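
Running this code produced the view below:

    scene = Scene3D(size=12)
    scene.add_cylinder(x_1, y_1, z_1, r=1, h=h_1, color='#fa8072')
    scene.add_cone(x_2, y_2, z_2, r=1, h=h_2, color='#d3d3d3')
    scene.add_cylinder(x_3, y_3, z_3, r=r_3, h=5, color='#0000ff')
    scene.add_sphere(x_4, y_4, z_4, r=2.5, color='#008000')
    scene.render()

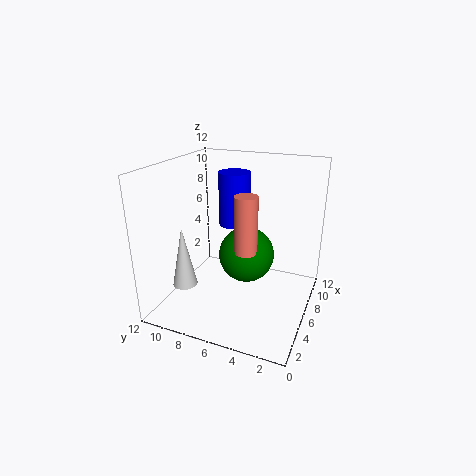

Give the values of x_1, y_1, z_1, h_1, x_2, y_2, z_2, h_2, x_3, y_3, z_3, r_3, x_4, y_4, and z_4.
x_1 = 6.5, y_1 = 5.5, z_1 = 4.5, h_1 = 5, x_2 = 3, y_2 = 9.5, z_2 = 2.5, h_2 = 5, x_3 = 10, y_3 = 8, z_3 = 5.5, r_3 = 1.5, x_4 = 8, y_4 = 6, z_4 = 3.5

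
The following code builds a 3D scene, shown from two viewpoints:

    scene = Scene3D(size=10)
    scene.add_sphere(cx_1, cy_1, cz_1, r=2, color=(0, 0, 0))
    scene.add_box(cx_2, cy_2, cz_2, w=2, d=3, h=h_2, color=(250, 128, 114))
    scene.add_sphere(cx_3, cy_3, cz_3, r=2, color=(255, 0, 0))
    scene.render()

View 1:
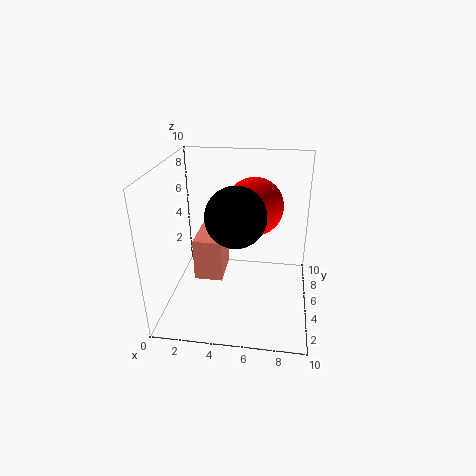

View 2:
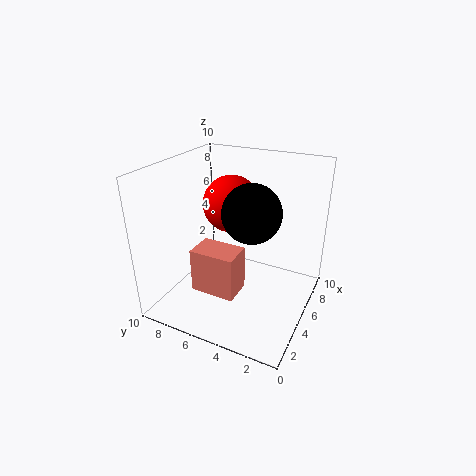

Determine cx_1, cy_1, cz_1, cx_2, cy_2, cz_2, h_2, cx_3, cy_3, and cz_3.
cx_1 = 5
cy_1 = 4
cz_1 = 7
cx_2 = 2
cy_2 = 4
cz_2 = 2
h_2 = 3
cx_3 = 6
cy_3 = 6
cz_3 = 7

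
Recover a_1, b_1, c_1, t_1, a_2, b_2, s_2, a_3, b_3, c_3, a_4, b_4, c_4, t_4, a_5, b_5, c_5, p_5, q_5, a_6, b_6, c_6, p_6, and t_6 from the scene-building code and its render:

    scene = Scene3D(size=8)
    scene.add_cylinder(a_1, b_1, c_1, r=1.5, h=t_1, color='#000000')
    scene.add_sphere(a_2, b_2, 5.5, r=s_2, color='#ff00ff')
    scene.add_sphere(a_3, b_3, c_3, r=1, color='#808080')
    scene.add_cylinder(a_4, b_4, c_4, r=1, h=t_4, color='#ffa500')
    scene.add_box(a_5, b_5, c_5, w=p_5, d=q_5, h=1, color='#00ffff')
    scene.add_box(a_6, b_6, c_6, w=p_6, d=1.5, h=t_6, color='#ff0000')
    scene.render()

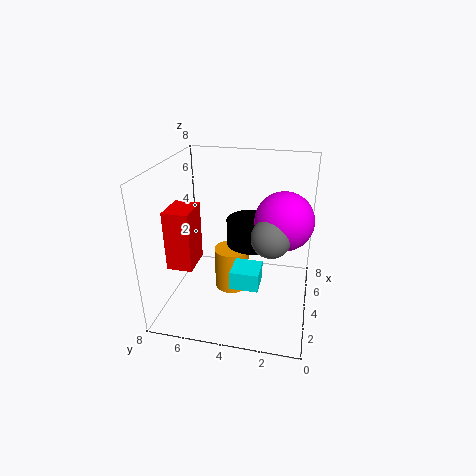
a_1 = 5.5; b_1 = 3.5; c_1 = 3; t_1 = 1.5; a_2 = 3.5; b_2 = 1.5; s_2 = 1.5; a_3 = 2.5; b_3 = 2; c_3 = 5; a_4 = 4.5; b_4 = 4.5; c_4 = 0.5; t_4 = 2.5; a_5 = 2; b_5 = 2.5; c_5 = 2; p_5 = 1.5; q_5 = 1.5; a_6 = 3; b_6 = 6.5; c_6 = 2; p_6 = 2; t_6 = 3.5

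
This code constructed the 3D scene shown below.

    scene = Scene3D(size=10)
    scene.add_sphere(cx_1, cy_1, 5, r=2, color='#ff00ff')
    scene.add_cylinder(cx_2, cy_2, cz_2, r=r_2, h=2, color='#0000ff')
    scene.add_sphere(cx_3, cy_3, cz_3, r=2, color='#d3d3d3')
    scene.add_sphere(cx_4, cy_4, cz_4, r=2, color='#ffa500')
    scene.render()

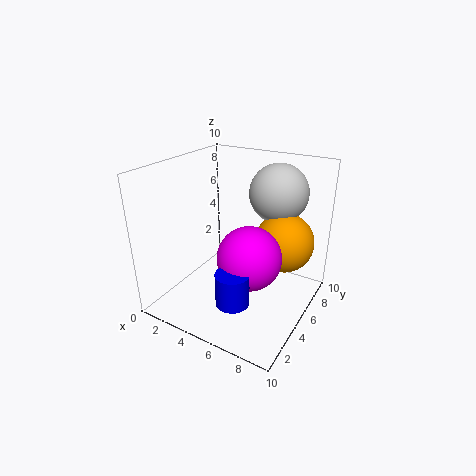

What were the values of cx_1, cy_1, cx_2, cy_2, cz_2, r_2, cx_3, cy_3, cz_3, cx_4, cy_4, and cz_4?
cx_1 = 7, cy_1 = 3, cx_2 = 7, cy_2 = 1, cz_2 = 3, r_2 = 1, cx_3 = 7, cy_3 = 7, cz_3 = 8, cx_4 = 8, cy_4 = 6, cz_4 = 5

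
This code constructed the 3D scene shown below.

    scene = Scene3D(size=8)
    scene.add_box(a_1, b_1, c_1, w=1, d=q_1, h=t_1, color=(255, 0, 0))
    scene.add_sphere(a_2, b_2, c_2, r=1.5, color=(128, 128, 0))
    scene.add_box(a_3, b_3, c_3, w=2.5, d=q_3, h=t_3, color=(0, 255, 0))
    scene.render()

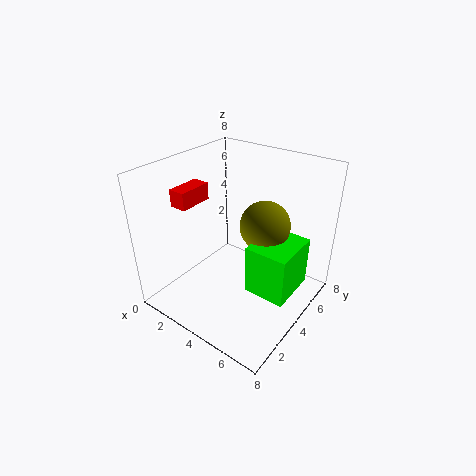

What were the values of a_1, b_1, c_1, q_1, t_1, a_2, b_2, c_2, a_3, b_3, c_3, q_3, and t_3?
a_1 = 0.5; b_1 = 2.5; c_1 = 5.5; q_1 = 2; t_1 = 1; a_2 = 4.5; b_2 = 6; c_2 = 4; a_3 = 4.5; b_3 = 4; c_3 = 0.5; q_3 = 3; t_3 = 3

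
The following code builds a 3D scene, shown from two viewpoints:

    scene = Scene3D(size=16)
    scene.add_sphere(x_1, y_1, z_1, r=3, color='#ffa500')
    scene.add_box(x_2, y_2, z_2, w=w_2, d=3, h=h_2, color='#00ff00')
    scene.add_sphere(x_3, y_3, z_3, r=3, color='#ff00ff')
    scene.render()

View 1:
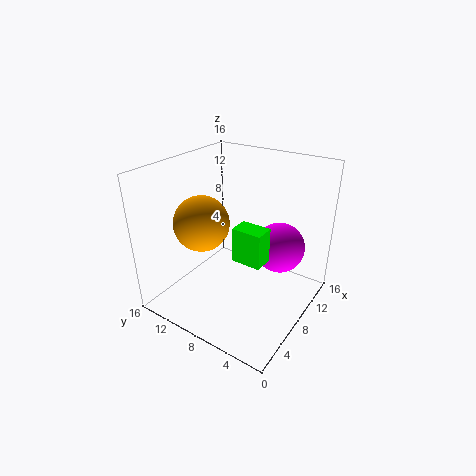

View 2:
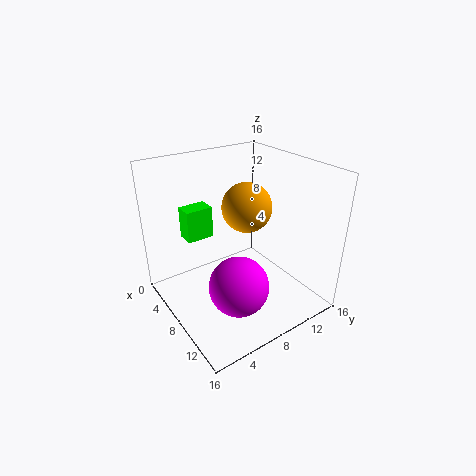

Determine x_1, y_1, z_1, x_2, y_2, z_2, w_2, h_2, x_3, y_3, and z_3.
x_1 = 5.5; y_1 = 11; z_1 = 10; x_2 = 4; y_2 = 3; z_2 = 8; w_2 = 2; h_2 = 3.5; x_3 = 12.5; y_3 = 5; z_3 = 5.5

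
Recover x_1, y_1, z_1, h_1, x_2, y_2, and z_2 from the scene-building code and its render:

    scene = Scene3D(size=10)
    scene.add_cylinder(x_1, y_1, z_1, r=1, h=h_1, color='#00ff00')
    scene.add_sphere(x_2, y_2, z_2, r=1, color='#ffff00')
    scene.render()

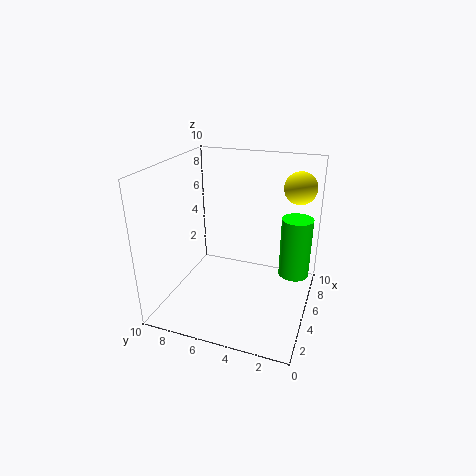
x_1 = 5, y_1 = 1, z_1 = 3, h_1 = 4, x_2 = 5, y_2 = 1, z_2 = 9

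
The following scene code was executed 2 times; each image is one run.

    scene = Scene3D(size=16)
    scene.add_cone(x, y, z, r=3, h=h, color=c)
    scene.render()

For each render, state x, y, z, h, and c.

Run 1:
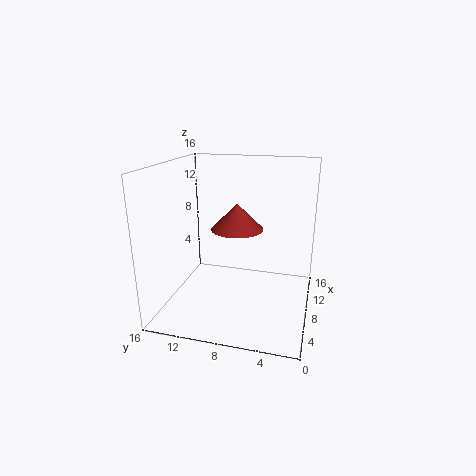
x = 9.5
y = 8.5
z = 8.5
h = 3
c = 'brown'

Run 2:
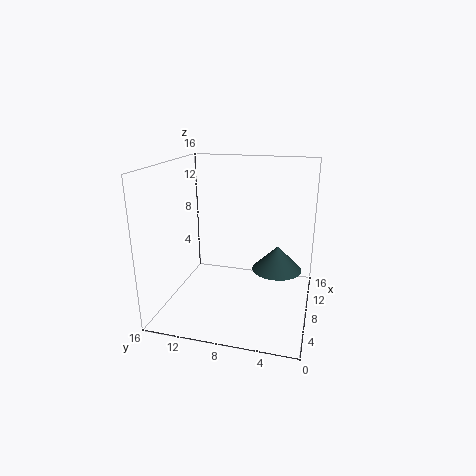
x = 11.5
y = 4
z = 3
h = 3
c = 'darkslategray'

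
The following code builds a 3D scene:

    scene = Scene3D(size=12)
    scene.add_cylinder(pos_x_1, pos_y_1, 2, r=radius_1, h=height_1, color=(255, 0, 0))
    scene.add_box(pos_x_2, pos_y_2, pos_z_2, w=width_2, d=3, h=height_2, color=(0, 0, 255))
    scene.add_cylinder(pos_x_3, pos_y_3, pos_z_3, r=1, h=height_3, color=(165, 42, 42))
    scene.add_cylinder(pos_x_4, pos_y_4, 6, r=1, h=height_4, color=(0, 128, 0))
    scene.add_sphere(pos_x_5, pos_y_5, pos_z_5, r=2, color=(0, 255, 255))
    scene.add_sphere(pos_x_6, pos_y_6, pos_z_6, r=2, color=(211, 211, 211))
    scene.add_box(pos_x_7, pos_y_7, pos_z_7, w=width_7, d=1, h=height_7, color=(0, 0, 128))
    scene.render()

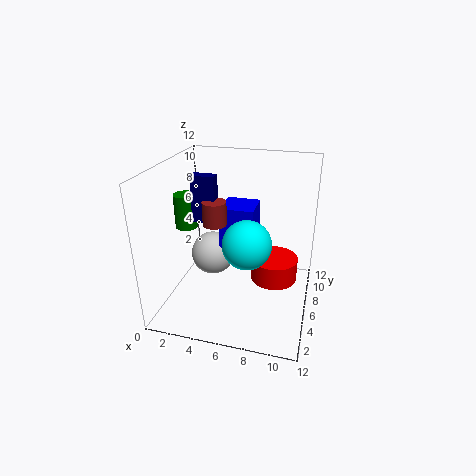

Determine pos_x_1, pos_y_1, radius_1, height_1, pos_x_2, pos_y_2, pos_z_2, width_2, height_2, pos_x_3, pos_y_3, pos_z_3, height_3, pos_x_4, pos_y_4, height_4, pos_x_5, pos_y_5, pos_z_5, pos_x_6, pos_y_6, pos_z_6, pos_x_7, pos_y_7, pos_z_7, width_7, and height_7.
pos_x_1 = 9
pos_y_1 = 7
radius_1 = 2
height_1 = 2
pos_x_2 = 4
pos_y_2 = 7
pos_z_2 = 4
width_2 = 3
height_2 = 4
pos_x_3 = 4
pos_y_3 = 6
pos_z_3 = 7
height_3 = 2
pos_x_4 = 1
pos_y_4 = 7
height_4 = 3
pos_x_5 = 7
pos_y_5 = 5
pos_z_5 = 6
pos_x_6 = 3
pos_y_6 = 8
pos_z_6 = 3
pos_x_7 = 2
pos_y_7 = 6
pos_z_7 = 7
width_7 = 2
height_7 = 4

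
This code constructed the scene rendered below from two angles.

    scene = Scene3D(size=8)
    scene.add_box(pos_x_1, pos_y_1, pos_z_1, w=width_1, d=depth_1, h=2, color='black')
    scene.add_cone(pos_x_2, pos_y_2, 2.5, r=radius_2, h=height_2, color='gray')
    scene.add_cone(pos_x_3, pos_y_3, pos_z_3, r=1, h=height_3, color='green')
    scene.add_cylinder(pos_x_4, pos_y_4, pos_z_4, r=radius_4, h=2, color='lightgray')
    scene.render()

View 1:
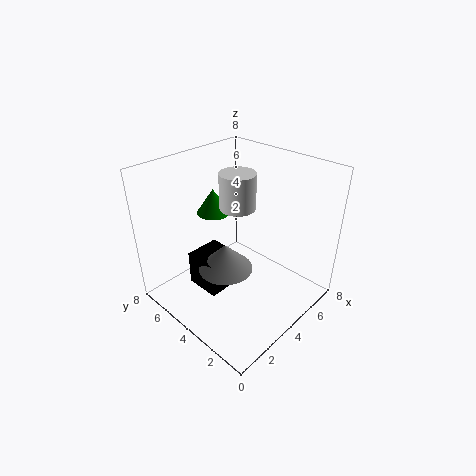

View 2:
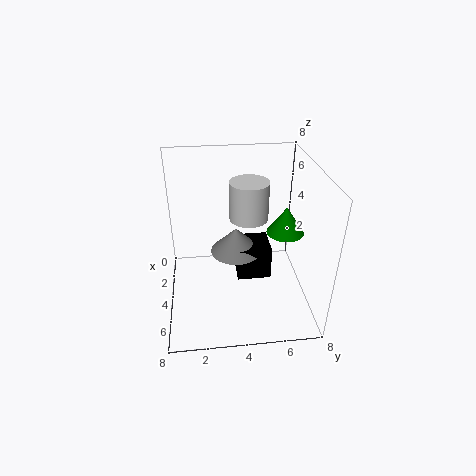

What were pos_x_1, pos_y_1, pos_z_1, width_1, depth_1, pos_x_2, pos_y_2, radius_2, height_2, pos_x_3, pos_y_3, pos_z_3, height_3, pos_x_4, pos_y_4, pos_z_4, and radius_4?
pos_x_1 = 2, pos_y_1 = 4, pos_z_1 = 1, width_1 = 2, depth_1 = 2, pos_x_2 = 3, pos_y_2 = 4, radius_2 = 1.5, height_2 = 1.5, pos_x_3 = 4.5, pos_y_3 = 6.5, pos_z_3 = 4.5, height_3 = 1.5, pos_x_4 = 4.5, pos_y_4 = 4.5, pos_z_4 = 5.5, radius_4 = 1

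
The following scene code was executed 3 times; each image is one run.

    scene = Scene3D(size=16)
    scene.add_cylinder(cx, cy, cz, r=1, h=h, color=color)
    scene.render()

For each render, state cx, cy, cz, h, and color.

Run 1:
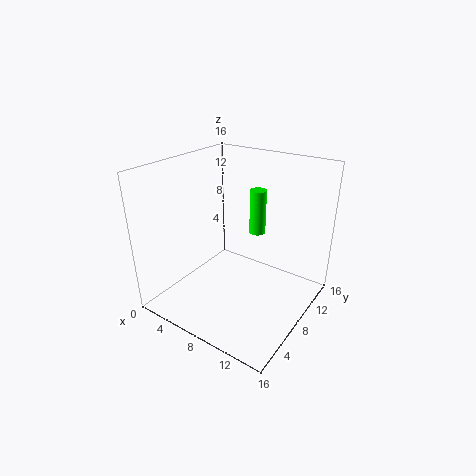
cx = 7.5, cy = 13, cz = 6.5, h = 5.5, color = 'lime'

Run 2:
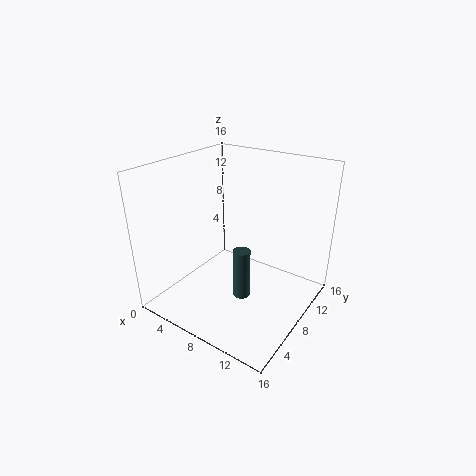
cx = 8.5, cy = 8, cz = 0.5, h = 6, color = 'darkslategray'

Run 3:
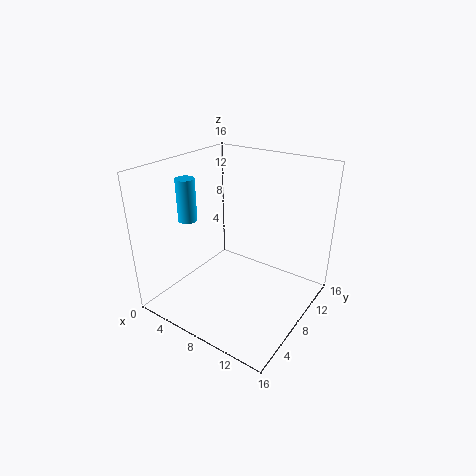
cx = 4, cy = 4.5, cz = 10.5, h = 4.5, color = 'deepskyblue'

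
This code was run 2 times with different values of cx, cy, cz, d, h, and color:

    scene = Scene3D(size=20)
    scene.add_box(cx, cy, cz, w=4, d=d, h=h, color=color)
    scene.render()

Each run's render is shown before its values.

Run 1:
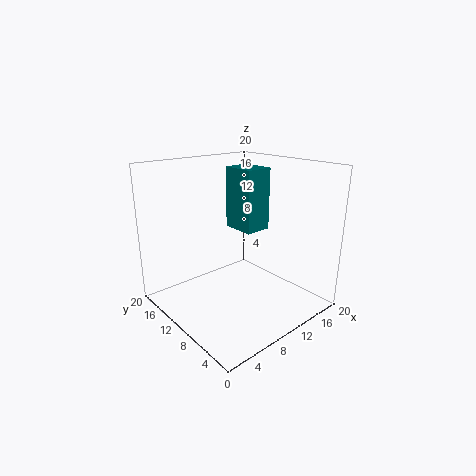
cx = 12; cy = 10; cz = 10; d = 5; h = 9; color = 'teal'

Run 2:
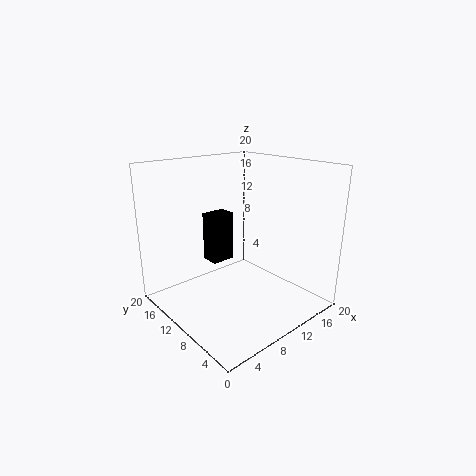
cx = 11; cy = 17; cz = 3; d = 3; h = 8; color = 'black'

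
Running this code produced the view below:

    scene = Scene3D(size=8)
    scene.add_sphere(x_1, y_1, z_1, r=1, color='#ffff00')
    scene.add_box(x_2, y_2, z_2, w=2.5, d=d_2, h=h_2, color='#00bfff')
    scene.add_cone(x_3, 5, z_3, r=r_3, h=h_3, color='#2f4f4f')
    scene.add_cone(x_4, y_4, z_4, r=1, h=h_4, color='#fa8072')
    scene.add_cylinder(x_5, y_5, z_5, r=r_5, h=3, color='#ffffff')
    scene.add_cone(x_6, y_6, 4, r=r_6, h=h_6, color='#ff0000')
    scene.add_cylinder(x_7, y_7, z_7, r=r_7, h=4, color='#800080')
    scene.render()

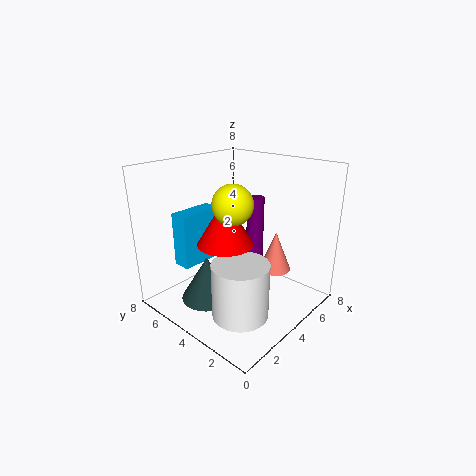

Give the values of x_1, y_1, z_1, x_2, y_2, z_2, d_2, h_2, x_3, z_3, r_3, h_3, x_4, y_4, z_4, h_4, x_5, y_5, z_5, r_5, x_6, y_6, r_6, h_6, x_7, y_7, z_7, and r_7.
x_1 = 2.5
y_1 = 3
z_1 = 6.5
x_2 = 1.5
y_2 = 5.5
z_2 = 2.5
d_2 = 1
h_2 = 3
x_3 = 2.5
z_3 = 0.5
r_3 = 1.5
h_3 = 2.5
x_4 = 7
y_4 = 3.5
z_4 = 1
h_4 = 2.5
x_5 = 2.5
y_5 = 2.5
z_5 = 0.5
r_5 = 1.5
x_6 = 3
y_6 = 4
r_6 = 1.5
h_6 = 2.5
x_7 = 5.5
y_7 = 4
z_7 = 2
r_7 = 0.5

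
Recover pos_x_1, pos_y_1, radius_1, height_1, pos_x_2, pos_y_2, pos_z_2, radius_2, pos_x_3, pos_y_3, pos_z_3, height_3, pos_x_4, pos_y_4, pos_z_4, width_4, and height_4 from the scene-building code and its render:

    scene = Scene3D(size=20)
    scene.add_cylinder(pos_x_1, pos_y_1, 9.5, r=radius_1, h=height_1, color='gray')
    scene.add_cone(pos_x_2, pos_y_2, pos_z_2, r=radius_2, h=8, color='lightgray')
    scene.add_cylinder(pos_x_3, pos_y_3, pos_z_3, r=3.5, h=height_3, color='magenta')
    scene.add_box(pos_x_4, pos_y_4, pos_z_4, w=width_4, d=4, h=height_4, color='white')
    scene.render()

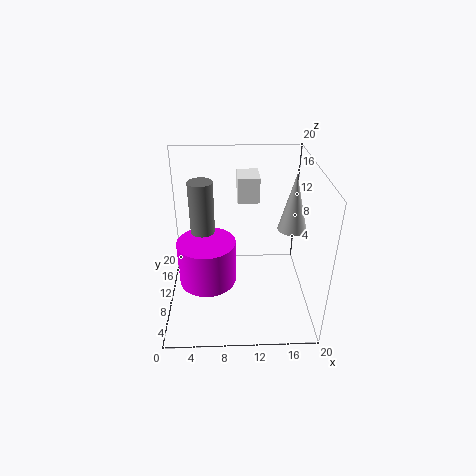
pos_x_1 = 5.5, pos_y_1 = 7, radius_1 = 1.5, height_1 = 10, pos_x_2 = 17.5, pos_y_2 = 10.5, pos_z_2 = 11, radius_2 = 2, pos_x_3 = 6, pos_y_3 = 4.5, pos_z_3 = 7.5, height_3 = 5.5, pos_x_4 = 10, pos_y_4 = 11.5, pos_z_4 = 14.5, width_4 = 3, height_4 = 3.5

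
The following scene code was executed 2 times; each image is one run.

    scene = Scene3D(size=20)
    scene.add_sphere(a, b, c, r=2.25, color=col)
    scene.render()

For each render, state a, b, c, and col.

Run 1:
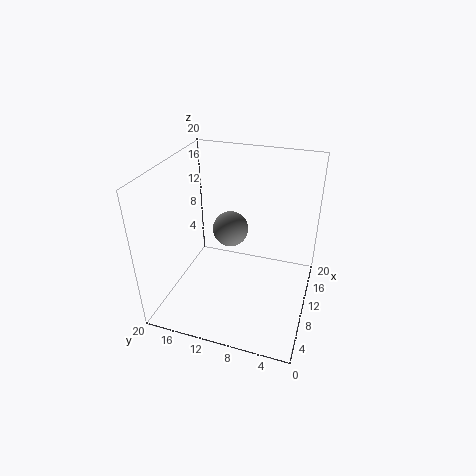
a = 7.75
b = 10.25
c = 12.75
col = 'gray'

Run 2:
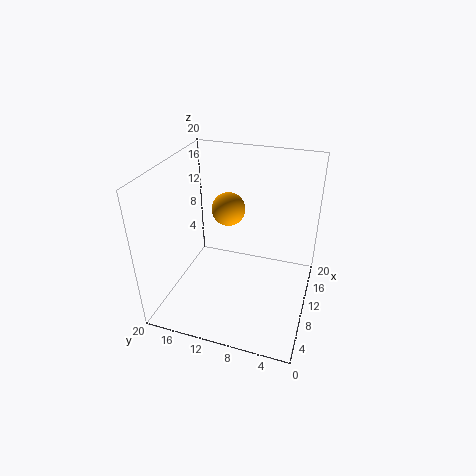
a = 10.5
b = 11.5
c = 14
col = 'orange'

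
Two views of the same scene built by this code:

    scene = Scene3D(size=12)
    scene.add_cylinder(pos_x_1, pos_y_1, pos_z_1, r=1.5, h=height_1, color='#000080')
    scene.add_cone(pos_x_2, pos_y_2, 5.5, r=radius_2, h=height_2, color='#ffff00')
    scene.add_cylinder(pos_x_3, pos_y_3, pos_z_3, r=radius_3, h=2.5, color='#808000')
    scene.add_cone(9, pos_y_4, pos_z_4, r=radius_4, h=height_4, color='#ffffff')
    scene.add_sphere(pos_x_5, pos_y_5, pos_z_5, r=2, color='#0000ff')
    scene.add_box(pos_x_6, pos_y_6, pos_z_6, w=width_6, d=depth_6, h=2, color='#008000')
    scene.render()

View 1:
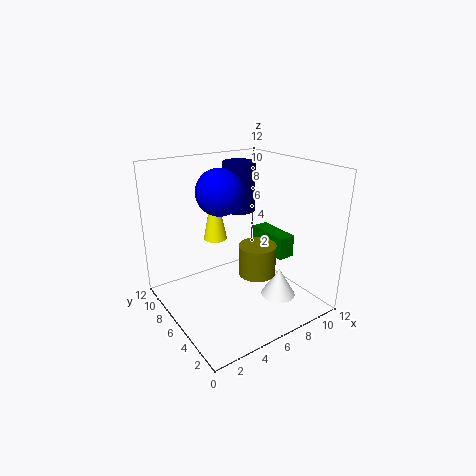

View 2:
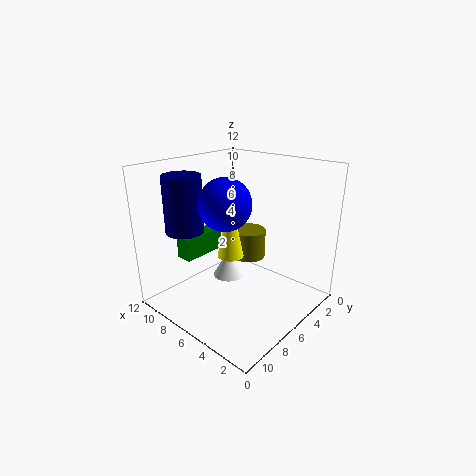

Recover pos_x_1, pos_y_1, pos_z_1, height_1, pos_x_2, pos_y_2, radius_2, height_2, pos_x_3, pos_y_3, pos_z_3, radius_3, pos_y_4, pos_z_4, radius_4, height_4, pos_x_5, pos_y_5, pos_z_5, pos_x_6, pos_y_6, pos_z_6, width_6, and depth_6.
pos_x_1 = 8.5
pos_y_1 = 9.5
pos_z_1 = 7
height_1 = 4.5
pos_x_2 = 5
pos_y_2 = 8
radius_2 = 1
height_2 = 5
pos_x_3 = 6.5
pos_y_3 = 4
pos_z_3 = 3.5
radius_3 = 1.5
pos_y_4 = 4
pos_z_4 = 0.5
radius_4 = 1.5
height_4 = 2.5
pos_x_5 = 5.5
pos_y_5 = 8
pos_z_5 = 9.5
pos_x_6 = 9.5
pos_y_6 = 4.5
pos_z_6 = 3.5
width_6 = 1.5
depth_6 = 4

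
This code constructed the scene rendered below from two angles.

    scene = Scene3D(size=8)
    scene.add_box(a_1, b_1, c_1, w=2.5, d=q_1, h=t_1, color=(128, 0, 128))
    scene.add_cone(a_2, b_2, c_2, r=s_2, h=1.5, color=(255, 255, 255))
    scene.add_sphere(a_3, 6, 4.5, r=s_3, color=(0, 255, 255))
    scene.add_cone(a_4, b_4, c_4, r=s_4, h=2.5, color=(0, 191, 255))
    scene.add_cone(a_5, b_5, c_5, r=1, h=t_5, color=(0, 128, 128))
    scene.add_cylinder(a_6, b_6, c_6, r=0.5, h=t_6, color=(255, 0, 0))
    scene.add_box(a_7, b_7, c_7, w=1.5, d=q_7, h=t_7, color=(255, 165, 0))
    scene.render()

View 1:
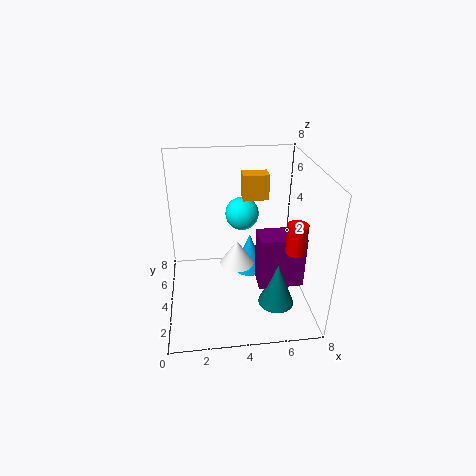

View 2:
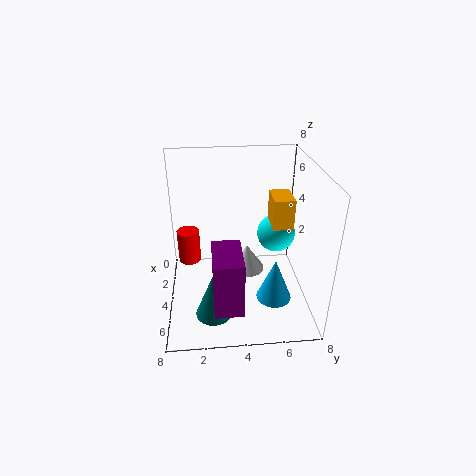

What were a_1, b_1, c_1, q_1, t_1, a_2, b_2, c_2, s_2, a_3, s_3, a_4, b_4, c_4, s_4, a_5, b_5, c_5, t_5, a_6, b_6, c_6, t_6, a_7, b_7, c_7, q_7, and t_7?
a_1 = 5
b_1 = 2.5
c_1 = 1.5
q_1 = 1.5
t_1 = 3
a_2 = 4
b_2 = 4.5
c_2 = 2
s_2 = 1
a_3 = 4.5
s_3 = 1
a_4 = 5
b_4 = 6
c_4 = 0.5
s_4 = 1
a_5 = 6
b_5 = 2.5
c_5 = 0.5
t_5 = 2.5
a_6 = 6.5
b_6 = 1.5
c_6 = 4.5
t_6 = 1.5
a_7 = 4.5
b_7 = 5.5
c_7 = 5.5
q_7 = 1
t_7 = 1.5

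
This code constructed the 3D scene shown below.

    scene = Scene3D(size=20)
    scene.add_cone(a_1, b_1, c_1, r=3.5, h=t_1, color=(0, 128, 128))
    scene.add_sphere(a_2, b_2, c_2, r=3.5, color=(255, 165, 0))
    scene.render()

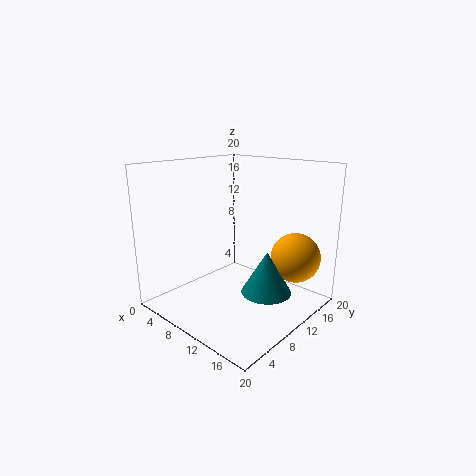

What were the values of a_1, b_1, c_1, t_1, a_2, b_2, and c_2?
a_1 = 14; b_1 = 11.5; c_1 = 2.5; t_1 = 6; a_2 = 16; b_2 = 15.5; c_2 = 7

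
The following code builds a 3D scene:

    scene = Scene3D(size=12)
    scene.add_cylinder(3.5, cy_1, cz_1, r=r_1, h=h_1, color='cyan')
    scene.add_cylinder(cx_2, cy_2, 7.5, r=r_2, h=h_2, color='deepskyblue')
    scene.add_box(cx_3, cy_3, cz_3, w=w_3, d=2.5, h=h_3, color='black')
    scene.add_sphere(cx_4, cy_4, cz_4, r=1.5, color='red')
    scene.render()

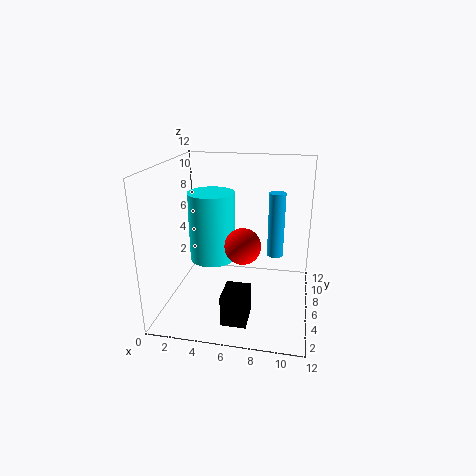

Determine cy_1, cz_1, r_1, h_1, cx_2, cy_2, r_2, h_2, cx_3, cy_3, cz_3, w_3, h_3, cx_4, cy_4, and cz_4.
cy_1 = 7, cz_1 = 3.5, r_1 = 2, h_1 = 6, cx_2 = 9.5, cy_2 = 0.5, r_2 = 0.5, h_2 = 4, cx_3 = 5.5, cy_3 = 1.5, cz_3 = 0.5, w_3 = 2, h_3 = 2.5, cx_4 = 6.5, cy_4 = 5.5, cz_4 = 5.5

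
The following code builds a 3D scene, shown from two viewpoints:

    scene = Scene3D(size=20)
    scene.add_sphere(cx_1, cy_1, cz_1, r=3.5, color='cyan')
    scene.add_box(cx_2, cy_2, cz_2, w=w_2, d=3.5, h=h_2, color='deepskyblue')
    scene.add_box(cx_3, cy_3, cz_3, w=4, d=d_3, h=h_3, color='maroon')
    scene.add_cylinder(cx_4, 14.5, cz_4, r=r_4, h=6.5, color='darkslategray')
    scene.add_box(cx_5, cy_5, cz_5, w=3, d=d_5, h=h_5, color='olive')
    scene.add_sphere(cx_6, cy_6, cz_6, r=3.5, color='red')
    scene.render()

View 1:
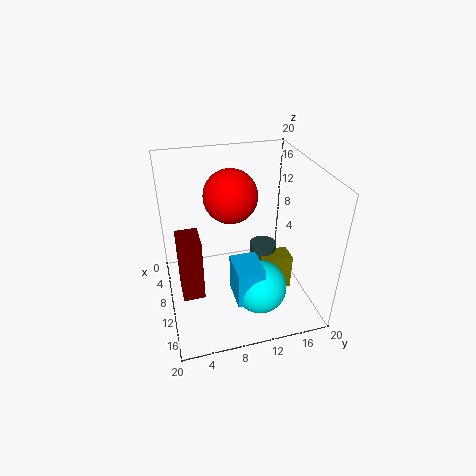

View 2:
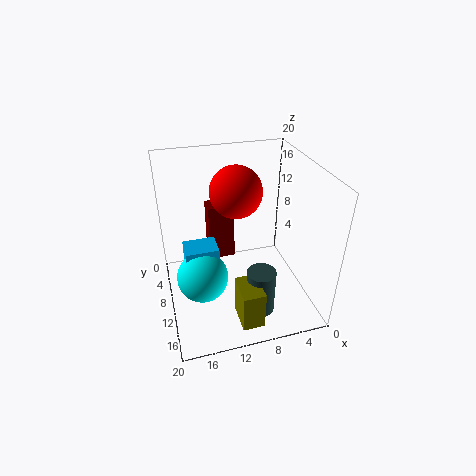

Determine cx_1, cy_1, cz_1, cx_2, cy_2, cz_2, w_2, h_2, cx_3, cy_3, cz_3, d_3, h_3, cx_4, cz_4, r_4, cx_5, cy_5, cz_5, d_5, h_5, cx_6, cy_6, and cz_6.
cx_1 = 15.5
cy_1 = 11.5
cz_1 = 5.5
cx_2 = 13
cy_2 = 8
cz_2 = 4.5
w_2 = 4.5
h_2 = 5
cx_3 = 9
cy_3 = 1.5
cz_3 = 3
d_3 = 3
h_3 = 9
cx_4 = 8
cz_4 = 0.5
r_4 = 2
cx_5 = 8.5
cy_5 = 13.5
cz_5 = 0.5
d_5 = 4.5
h_5 = 5.5
cx_6 = 10
cy_6 = 9
cz_6 = 16.5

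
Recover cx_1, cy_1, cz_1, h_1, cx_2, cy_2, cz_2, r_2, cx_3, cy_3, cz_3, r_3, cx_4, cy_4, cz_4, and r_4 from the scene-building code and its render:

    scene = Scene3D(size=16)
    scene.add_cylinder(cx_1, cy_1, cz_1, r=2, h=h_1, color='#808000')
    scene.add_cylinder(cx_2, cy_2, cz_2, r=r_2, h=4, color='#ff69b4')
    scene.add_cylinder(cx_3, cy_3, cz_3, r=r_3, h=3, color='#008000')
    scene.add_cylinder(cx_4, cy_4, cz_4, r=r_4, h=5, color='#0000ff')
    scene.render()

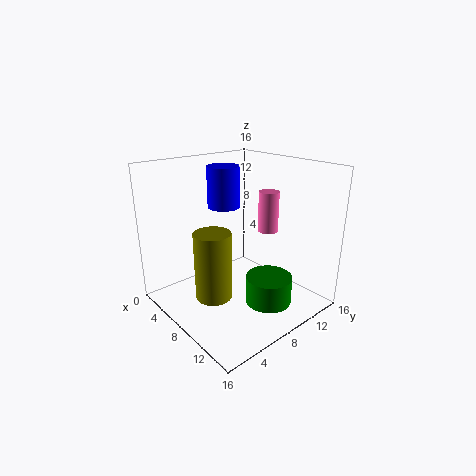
cx_1 = 8; cy_1 = 4.5; cz_1 = 2; h_1 = 7.5; cx_2 = 12; cy_2 = 8.5; cz_2 = 10; r_2 = 1; cx_3 = 12; cy_3 = 9; cz_3 = 1.5; r_3 = 2.5; cx_4 = 3; cy_4 = 10; cz_4 = 10; r_4 = 2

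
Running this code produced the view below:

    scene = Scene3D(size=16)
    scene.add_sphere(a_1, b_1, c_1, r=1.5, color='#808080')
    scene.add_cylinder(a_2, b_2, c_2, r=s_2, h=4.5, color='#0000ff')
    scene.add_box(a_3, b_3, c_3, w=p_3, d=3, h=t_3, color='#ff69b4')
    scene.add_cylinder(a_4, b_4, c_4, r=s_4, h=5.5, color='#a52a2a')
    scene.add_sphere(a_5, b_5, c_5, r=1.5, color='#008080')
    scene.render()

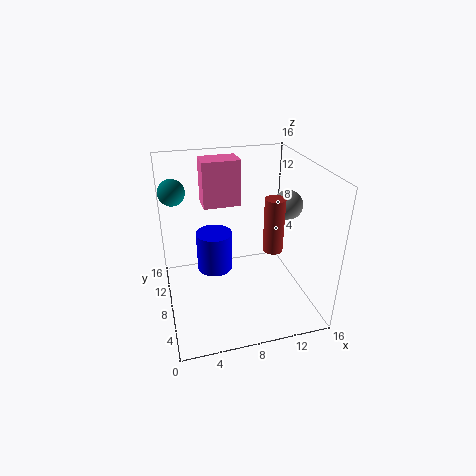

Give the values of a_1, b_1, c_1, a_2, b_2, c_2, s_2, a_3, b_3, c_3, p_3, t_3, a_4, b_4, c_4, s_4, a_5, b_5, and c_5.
a_1 = 12.5
b_1 = 5.5
c_1 = 12.5
a_2 = 5.5
b_2 = 9
c_2 = 4
s_2 = 2
a_3 = 5
b_3 = 12
c_3 = 10
p_3 = 4.5
t_3 = 5.5
a_4 = 10.5
b_4 = 4
c_4 = 8.5
s_4 = 1
a_5 = 1.5
b_5 = 12
c_5 = 12.5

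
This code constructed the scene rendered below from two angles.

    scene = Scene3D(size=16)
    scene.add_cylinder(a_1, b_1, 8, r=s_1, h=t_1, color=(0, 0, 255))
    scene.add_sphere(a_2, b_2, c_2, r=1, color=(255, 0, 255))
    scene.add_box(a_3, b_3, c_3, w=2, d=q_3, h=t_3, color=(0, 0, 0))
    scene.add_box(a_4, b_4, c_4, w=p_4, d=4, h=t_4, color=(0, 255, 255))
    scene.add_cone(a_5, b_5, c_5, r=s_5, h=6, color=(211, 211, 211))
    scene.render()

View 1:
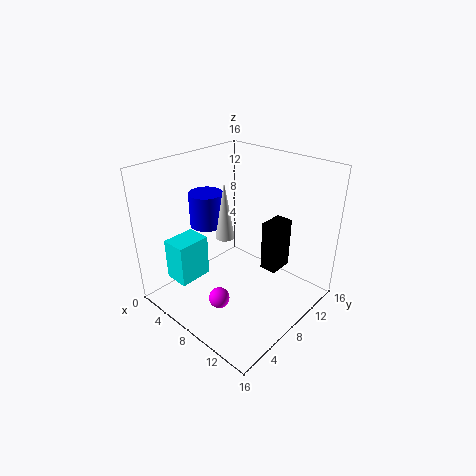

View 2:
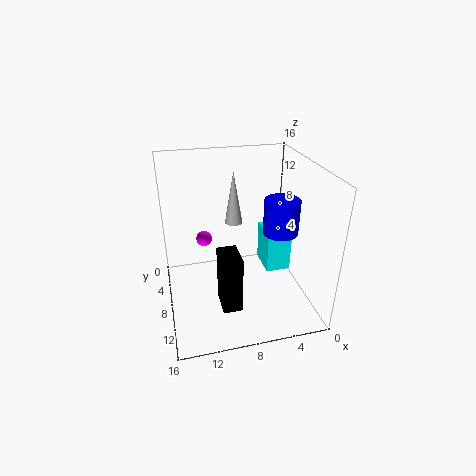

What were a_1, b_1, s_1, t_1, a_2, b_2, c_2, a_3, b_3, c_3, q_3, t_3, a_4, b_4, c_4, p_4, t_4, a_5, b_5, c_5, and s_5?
a_1 = 3; b_1 = 8; s_1 = 2; t_1 = 4; a_2 = 11; b_2 = 2; c_2 = 5; a_3 = 9; b_3 = 11; c_3 = 3; q_3 = 3; t_3 = 6; a_4 = 1; b_4 = 3; c_4 = 2; p_4 = 3; t_4 = 5; a_5 = 8; b_5 = 6; c_5 = 9; s_5 = 1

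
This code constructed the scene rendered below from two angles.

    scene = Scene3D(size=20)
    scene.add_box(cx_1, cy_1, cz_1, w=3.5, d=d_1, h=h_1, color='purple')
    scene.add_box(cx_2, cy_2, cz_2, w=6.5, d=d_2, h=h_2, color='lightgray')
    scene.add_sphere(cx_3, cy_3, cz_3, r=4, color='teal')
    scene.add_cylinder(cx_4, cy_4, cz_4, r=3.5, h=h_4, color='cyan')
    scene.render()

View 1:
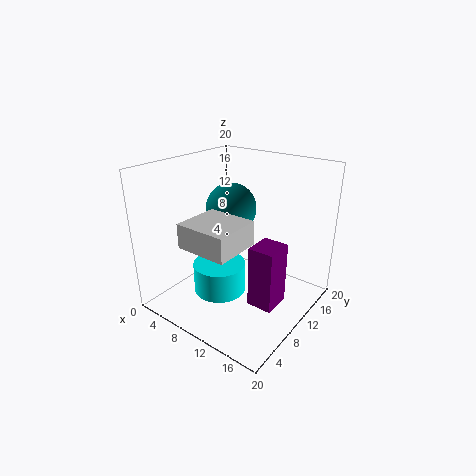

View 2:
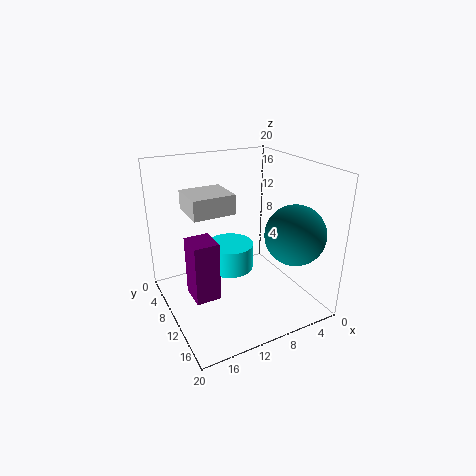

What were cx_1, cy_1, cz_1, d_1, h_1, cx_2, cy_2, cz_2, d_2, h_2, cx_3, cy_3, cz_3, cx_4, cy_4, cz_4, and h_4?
cx_1 = 13.5
cy_1 = 7.5
cz_1 = 2
d_1 = 4
h_1 = 8.5
cx_2 = 8.5
cy_2 = 0.5
cz_2 = 12
d_2 = 6
h_2 = 3
cx_3 = 4.5
cy_3 = 15.5
cz_3 = 11.5
cx_4 = 9.5
cy_4 = 6.5
cz_4 = 3.5
h_4 = 4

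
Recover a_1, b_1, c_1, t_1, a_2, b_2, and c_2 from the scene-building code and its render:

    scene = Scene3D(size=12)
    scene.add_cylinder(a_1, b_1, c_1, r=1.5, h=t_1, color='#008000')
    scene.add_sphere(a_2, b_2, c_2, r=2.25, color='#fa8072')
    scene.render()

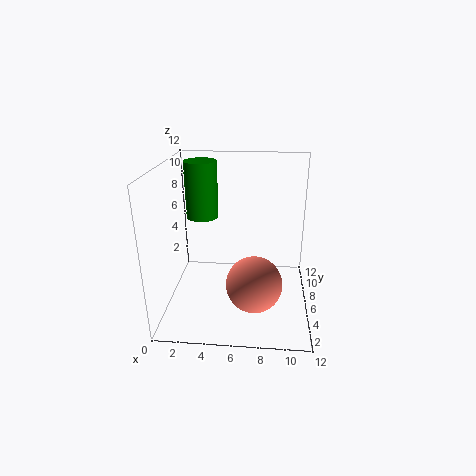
a_1 = 2.25, b_1 = 10, c_1 = 6.25, t_1 = 5.25, a_2 = 7.5, b_2 = 3.75, c_2 = 3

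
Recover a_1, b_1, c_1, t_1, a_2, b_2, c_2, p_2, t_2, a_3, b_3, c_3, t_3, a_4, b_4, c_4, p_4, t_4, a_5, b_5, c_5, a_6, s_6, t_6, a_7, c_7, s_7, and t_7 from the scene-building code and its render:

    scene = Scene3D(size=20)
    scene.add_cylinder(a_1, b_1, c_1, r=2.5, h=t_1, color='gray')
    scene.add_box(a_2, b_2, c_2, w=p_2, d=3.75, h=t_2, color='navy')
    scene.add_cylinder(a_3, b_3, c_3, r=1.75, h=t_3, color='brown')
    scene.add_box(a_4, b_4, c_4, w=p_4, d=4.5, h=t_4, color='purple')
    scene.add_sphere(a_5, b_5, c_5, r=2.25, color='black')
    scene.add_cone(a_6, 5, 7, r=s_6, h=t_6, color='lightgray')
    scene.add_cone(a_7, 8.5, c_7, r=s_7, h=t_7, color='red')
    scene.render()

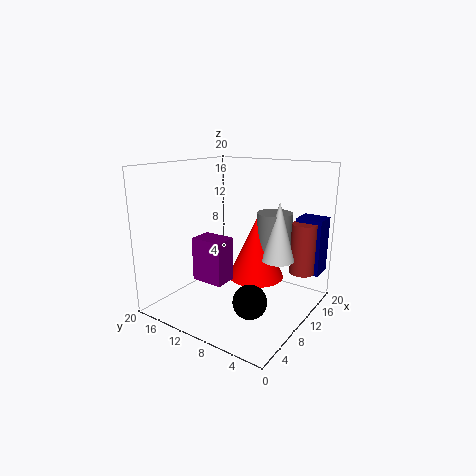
a_1 = 14; b_1 = 6.5; c_1 = 8.25; t_1 = 5; a_2 = 15.5; b_2 = 0.25; c_2 = 4.5; p_2 = 3.5; t_2 = 8; a_3 = 15.25; b_3 = 2.5; c_3 = 4.75; t_3 = 7.25; a_4 = 5.25; b_4 = 9.75; c_4 = 4.5; p_4 = 3.25; t_4 = 6; a_5 = 6.5; b_5 = 5.75; c_5 = 3; a_6 = 12.5; s_6 = 2.25; t_6 = 8.25; a_7 = 12.5; c_7 = 3.75; s_7 = 4; t_7 = 8.75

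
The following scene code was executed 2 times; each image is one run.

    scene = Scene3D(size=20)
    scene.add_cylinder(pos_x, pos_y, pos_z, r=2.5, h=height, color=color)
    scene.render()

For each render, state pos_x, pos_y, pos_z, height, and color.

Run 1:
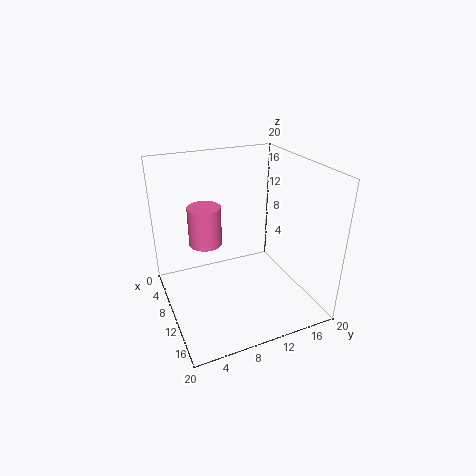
pos_x = 4.5, pos_y = 7, pos_z = 7, height = 6, color = 'hotpink'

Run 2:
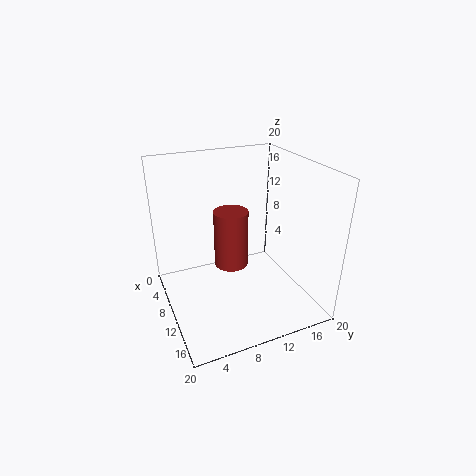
pos_x = 7.5, pos_y = 10, pos_z = 4.5, height = 8.5, color = 'brown'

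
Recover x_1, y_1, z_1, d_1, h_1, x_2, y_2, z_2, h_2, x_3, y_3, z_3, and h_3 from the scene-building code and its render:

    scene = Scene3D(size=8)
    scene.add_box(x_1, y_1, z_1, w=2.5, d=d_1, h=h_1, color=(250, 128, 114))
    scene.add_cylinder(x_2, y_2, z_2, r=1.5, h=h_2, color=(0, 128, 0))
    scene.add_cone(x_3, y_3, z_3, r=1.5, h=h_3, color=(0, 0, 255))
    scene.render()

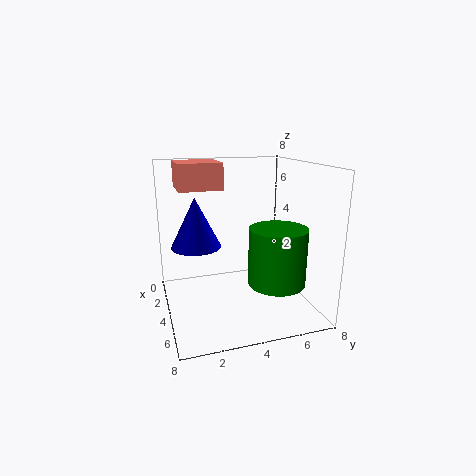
x_1 = 0.5; y_1 = 1; z_1 = 6.5; d_1 = 2.5; h_1 = 1.5; x_2 = 6; y_2 = 5.5; z_2 = 2; h_2 = 3; x_3 = 2; y_3 = 2; z_3 = 3; h_3 = 3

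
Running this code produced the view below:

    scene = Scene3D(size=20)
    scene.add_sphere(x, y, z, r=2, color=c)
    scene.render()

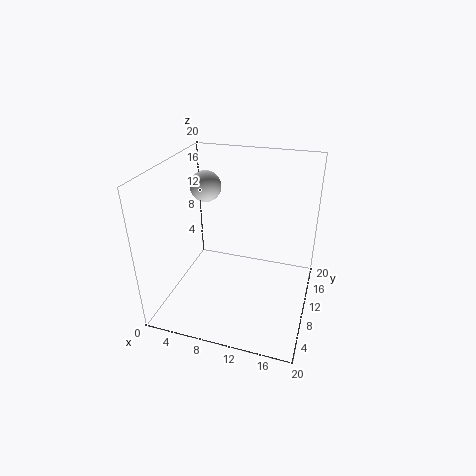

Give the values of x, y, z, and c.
x = 6; y = 9; z = 17.5; c = 'lightgray'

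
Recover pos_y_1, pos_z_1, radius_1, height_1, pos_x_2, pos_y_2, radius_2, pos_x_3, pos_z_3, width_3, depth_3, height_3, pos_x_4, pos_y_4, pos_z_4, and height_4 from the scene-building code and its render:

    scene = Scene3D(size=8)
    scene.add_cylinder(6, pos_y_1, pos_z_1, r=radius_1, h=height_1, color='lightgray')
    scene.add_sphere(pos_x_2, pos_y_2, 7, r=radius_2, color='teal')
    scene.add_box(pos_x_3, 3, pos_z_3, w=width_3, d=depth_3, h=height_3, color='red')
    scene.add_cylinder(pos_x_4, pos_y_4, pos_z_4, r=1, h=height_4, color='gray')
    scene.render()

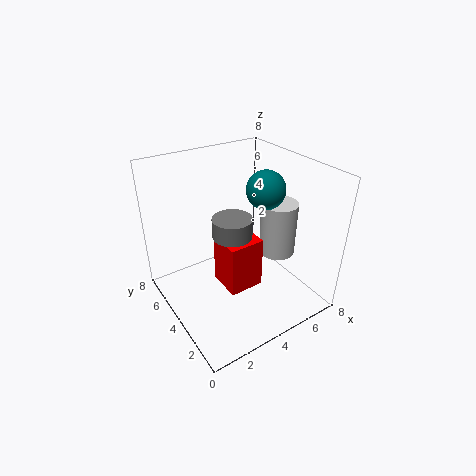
pos_y_1 = 3, pos_z_1 = 3, radius_1 = 1, height_1 = 3, pos_x_2 = 5, pos_y_2 = 3, radius_2 = 1, pos_x_3 = 3, pos_z_3 = 1, width_3 = 2, depth_3 = 2, height_3 = 3, pos_x_4 = 3, pos_y_4 = 3, pos_z_4 = 5, height_4 = 1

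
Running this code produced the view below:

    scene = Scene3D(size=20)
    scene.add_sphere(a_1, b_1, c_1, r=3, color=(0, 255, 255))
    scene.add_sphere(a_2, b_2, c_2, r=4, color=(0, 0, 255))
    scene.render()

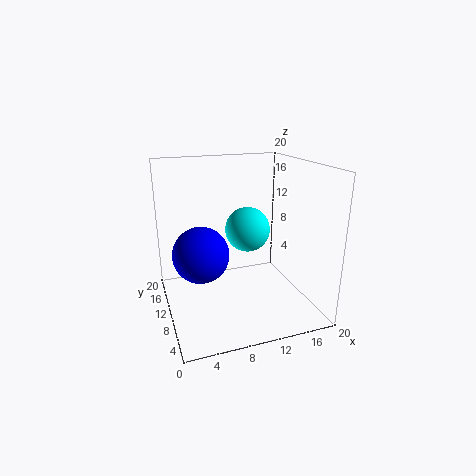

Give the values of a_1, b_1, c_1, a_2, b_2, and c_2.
a_1 = 11
b_1 = 9
c_1 = 11.5
a_2 = 5
b_2 = 11.5
c_2 = 7.5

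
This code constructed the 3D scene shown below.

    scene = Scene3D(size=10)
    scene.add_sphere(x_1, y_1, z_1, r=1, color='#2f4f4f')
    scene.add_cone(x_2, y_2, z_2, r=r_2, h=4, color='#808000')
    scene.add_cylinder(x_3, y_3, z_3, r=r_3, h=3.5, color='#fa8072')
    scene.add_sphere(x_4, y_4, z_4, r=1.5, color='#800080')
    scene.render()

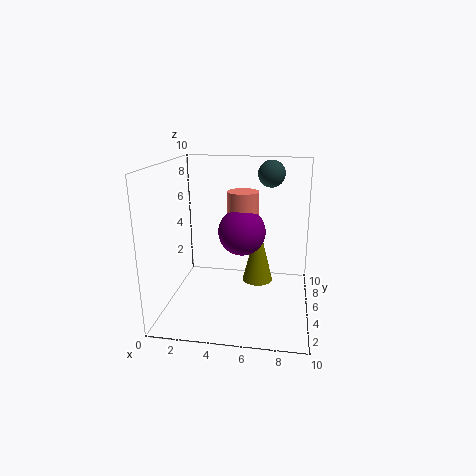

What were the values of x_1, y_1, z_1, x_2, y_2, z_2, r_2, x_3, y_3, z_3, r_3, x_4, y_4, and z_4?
x_1 = 7; y_1 = 8; z_1 = 9; x_2 = 6.5; y_2 = 4; z_2 = 2.5; r_2 = 1; x_3 = 5.5; y_3 = 4; z_3 = 5; r_3 = 1; x_4 = 5.5; y_4 = 3.5; z_4 = 6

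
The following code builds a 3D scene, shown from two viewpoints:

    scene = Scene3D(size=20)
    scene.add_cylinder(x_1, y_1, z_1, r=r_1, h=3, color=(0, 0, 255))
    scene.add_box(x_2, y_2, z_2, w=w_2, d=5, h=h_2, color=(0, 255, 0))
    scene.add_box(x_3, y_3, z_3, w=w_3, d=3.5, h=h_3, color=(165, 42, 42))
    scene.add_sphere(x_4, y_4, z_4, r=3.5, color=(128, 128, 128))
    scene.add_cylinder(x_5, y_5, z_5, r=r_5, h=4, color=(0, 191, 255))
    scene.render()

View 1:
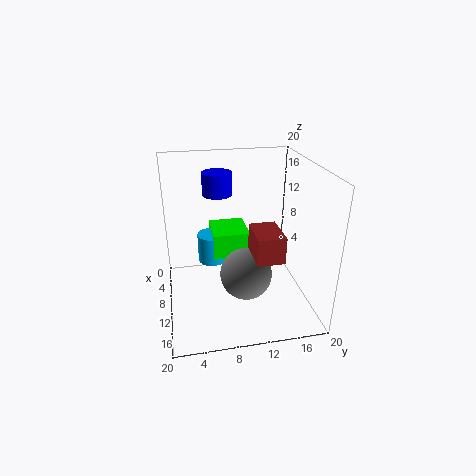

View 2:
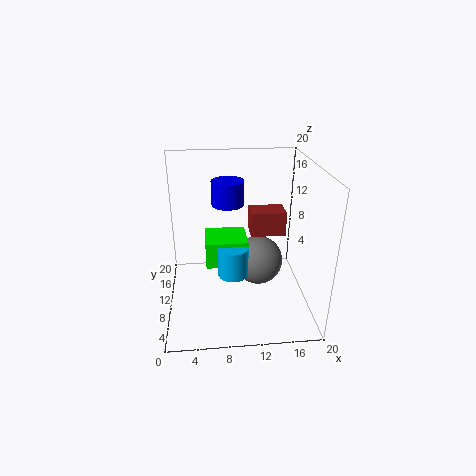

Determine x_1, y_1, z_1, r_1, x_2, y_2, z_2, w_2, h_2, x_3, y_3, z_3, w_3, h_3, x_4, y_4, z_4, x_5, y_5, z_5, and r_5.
x_1 = 8.5; y_1 = 7.5; z_1 = 16; r_1 = 2; x_2 = 5.5; y_2 = 6.5; z_2 = 7.5; w_2 = 5.5; h_2 = 3.5; x_3 = 12; y_3 = 11; z_3 = 9.5; w_3 = 5; h_3 = 3.5; x_4 = 13; y_4 = 10.5; z_4 = 6; x_5 = 9; y_5 = 6.5; z_5 = 6.5; r_5 = 2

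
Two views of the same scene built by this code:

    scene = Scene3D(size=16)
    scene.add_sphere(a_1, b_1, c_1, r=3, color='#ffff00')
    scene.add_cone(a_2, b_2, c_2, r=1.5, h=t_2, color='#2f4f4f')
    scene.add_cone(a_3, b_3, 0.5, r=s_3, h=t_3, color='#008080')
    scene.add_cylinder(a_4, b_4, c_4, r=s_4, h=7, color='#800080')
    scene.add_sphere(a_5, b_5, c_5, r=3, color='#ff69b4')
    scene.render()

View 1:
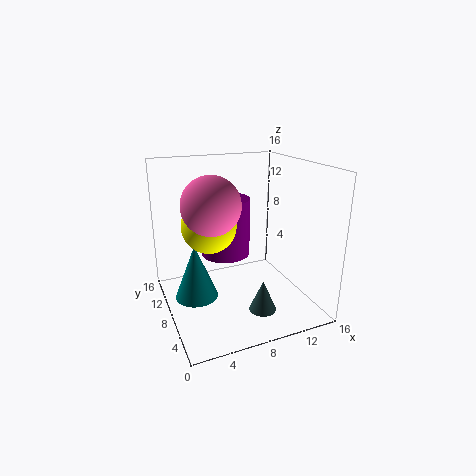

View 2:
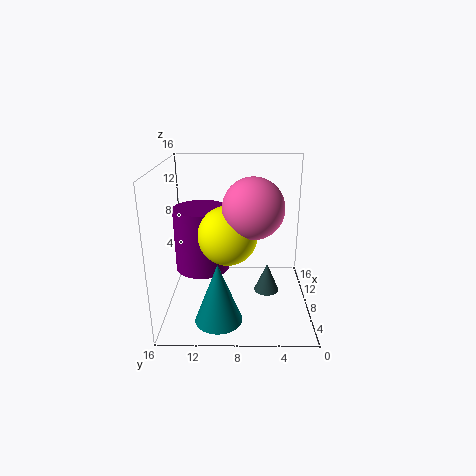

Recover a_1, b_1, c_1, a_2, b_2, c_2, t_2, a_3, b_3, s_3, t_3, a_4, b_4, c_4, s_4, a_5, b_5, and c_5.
a_1 = 5
b_1 = 9
c_1 = 9.5
a_2 = 9.5
b_2 = 4.5
c_2 = 0.5
t_2 = 3.5
a_3 = 3.5
b_3 = 10
s_3 = 2.5
t_3 = 6.5
a_4 = 8
b_4 = 12
c_4 = 4.5
s_4 = 3
a_5 = 4.5
b_5 = 6.5
c_5 = 12.5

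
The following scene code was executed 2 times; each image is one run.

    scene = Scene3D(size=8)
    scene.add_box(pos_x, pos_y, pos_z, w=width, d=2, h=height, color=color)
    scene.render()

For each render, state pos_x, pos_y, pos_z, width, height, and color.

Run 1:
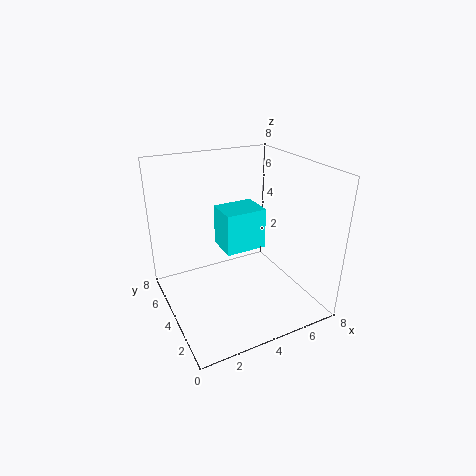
pos_x = 3.75, pos_y = 4.75, pos_z = 2.5, width = 2.5, height = 2.5, color = 'cyan'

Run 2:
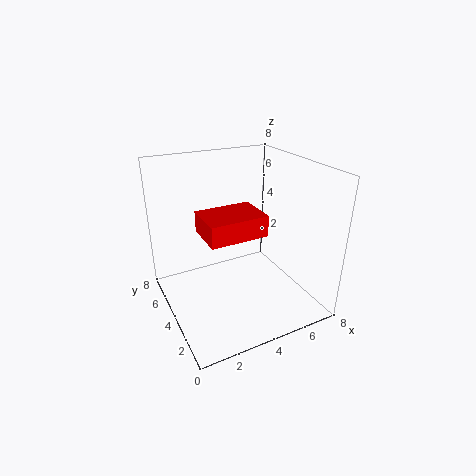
pos_x = 1.25, pos_y = 1, pos_z = 5.5, width = 2.75, height = 1, color = 'red'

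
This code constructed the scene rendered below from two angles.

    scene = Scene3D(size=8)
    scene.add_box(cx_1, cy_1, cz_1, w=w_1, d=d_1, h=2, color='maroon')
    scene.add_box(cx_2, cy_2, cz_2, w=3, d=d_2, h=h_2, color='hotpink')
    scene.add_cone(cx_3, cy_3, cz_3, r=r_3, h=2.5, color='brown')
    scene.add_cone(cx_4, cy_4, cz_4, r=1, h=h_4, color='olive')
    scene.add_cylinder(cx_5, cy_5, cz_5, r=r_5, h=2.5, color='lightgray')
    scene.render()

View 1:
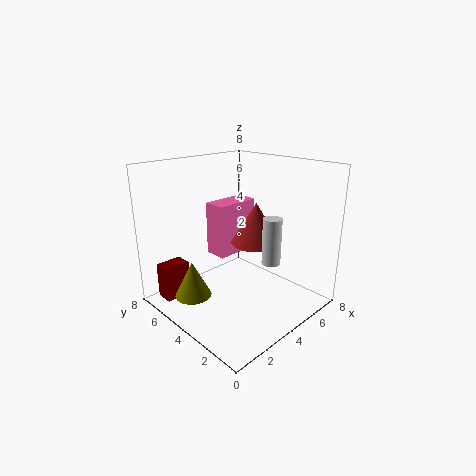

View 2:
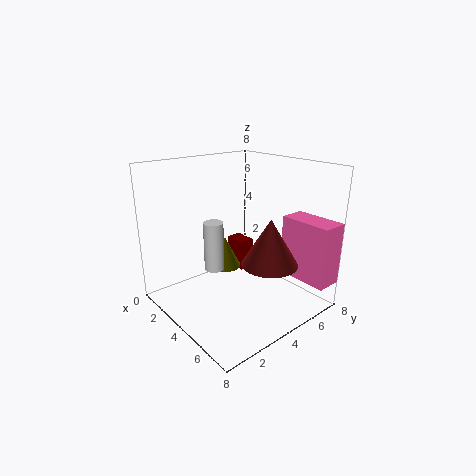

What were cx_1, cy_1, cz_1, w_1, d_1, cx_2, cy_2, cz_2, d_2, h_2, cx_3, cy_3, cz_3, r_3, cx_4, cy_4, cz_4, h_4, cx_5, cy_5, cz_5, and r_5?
cx_1 = 0.5; cy_1 = 6; cz_1 = 0.5; w_1 = 1.5; d_1 = 1; cx_2 = 5; cy_2 = 6.5; cz_2 = 1.5; d_2 = 1.5; h_2 = 3.5; cx_3 = 6; cy_3 = 4.5; cz_3 = 3; r_3 = 1.5; cx_4 = 1.5; cy_4 = 5; cz_4 = 1; h_4 = 2; cx_5 = 4.5; cy_5 = 2; cz_5 = 3; r_5 = 0.5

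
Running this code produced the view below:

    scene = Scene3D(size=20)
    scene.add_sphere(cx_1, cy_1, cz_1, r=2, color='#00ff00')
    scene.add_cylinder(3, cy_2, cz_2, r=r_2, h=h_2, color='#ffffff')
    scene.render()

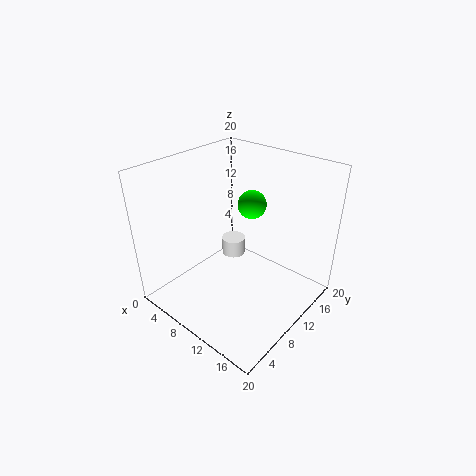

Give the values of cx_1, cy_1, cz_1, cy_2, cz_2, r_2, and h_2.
cx_1 = 10; cy_1 = 13; cz_1 = 14; cy_2 = 17; cz_2 = 1; r_2 = 2; h_2 = 3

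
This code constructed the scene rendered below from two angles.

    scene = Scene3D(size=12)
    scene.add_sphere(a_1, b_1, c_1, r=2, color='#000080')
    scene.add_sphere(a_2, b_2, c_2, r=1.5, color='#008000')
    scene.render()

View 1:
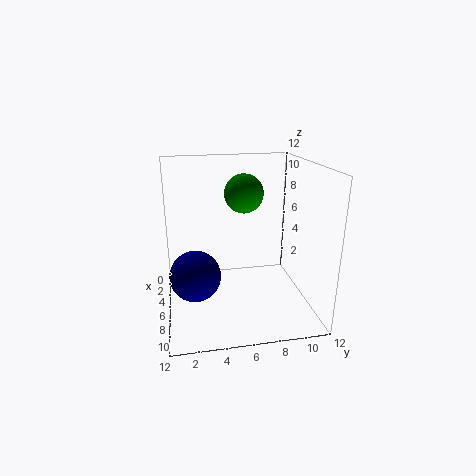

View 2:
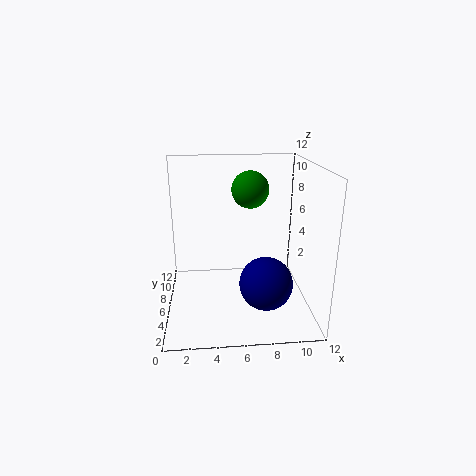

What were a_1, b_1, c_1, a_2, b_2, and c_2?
a_1 = 7.75
b_1 = 2.25
c_1 = 3.75
a_2 = 7
b_2 = 6.25
c_2 = 10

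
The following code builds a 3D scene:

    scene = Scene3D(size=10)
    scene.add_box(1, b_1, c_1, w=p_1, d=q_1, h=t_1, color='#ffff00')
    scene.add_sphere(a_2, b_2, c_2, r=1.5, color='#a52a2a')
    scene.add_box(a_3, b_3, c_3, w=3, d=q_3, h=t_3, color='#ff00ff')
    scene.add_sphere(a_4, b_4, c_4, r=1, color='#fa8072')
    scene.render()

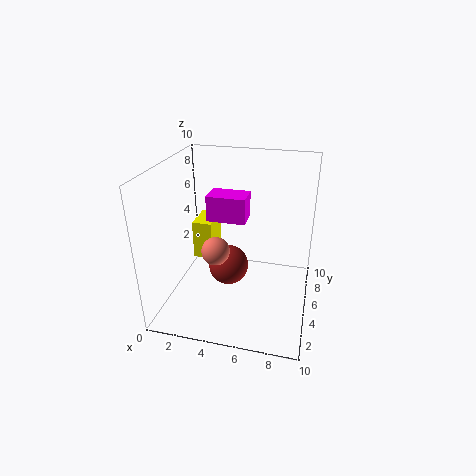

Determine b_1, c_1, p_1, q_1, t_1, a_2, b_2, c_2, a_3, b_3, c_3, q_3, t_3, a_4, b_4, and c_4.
b_1 = 6.5; c_1 = 2; p_1 = 1.5; q_1 = 2.5; t_1 = 3; a_2 = 4; b_2 = 6; c_2 = 2; a_3 = 2; b_3 = 7; c_3 = 5; q_3 = 2; t_3 = 2; a_4 = 3.5; b_4 = 4.5; c_4 = 4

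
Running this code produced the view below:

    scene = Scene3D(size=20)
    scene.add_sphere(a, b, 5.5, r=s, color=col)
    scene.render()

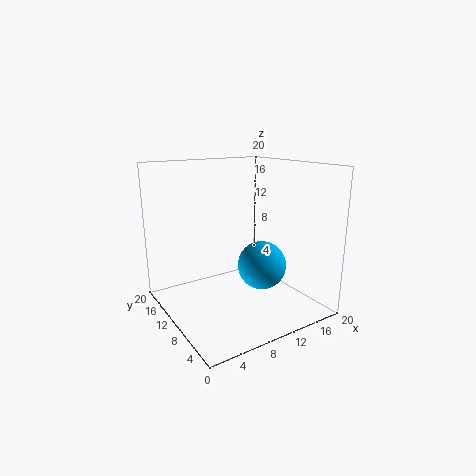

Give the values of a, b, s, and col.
a = 13.5; b = 9; s = 3.5; col = 'deepskyblue'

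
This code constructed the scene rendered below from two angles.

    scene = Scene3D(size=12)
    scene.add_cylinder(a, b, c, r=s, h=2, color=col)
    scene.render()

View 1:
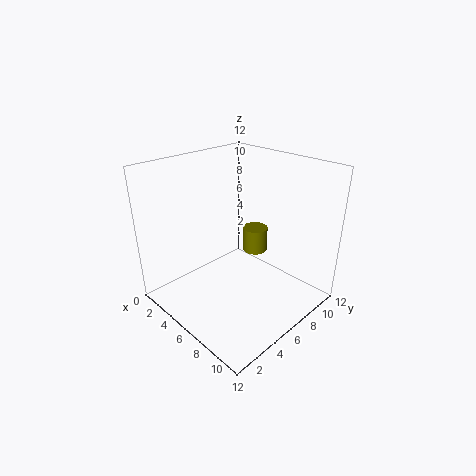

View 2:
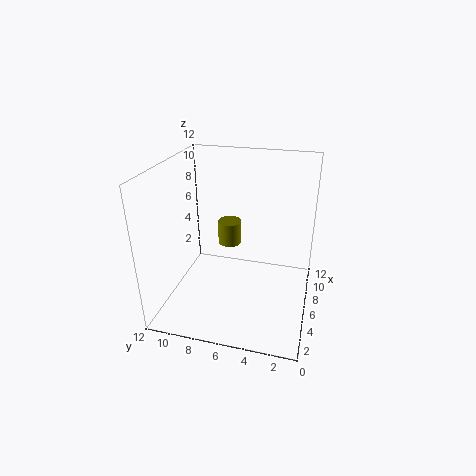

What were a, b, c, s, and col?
a = 7, b = 7, c = 5, s = 1, col = 'olive'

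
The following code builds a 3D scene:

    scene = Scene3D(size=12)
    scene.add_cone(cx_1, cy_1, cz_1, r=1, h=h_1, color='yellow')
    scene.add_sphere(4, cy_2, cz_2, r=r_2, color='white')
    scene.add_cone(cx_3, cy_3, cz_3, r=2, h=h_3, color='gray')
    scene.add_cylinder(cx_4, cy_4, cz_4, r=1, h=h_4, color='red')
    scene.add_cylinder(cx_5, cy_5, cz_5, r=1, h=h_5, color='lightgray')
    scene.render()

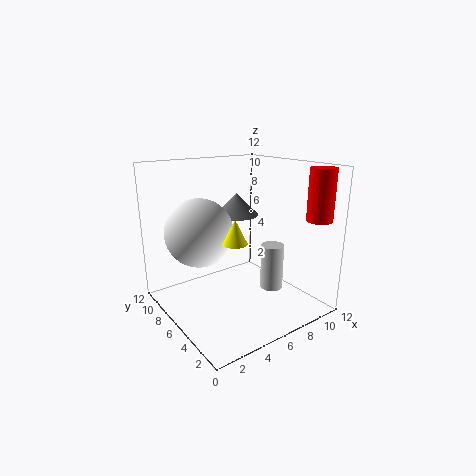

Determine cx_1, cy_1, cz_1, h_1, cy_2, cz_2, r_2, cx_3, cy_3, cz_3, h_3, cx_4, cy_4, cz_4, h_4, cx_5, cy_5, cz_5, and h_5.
cx_1 = 5
cy_1 = 5
cz_1 = 6
h_1 = 2
cy_2 = 9
cz_2 = 6
r_2 = 3
cx_3 = 8
cy_3 = 9
cz_3 = 7
h_3 = 2
cx_4 = 10
cy_4 = 1
cz_4 = 8
h_4 = 4
cx_5 = 9
cy_5 = 5
cz_5 = 1
h_5 = 4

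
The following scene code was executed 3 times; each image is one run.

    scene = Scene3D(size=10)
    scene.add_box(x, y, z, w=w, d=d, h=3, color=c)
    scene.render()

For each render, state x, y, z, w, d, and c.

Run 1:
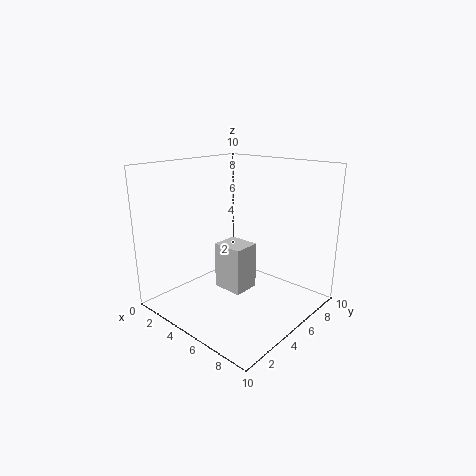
x = 5
y = 2.75
z = 2.25
w = 2
d = 1.75
c = 'lightgray'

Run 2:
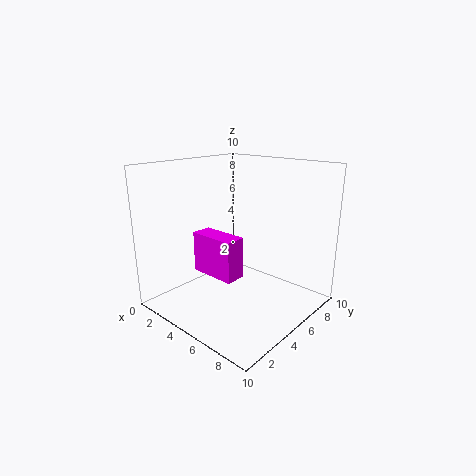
x = 1.75
y = 3.75
z = 2
w = 3.5
d = 1.5
c = 'magenta'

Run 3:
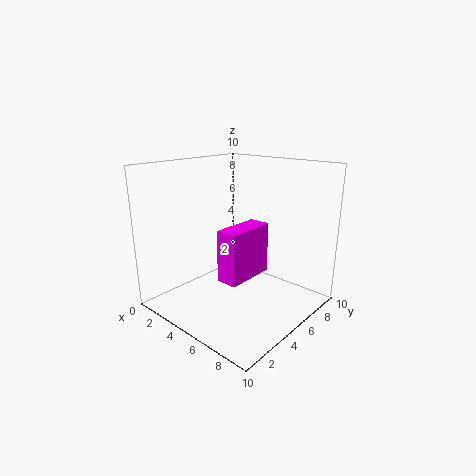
x = 7
y = 1
z = 4
w = 1.25
d = 3
c = 'magenta'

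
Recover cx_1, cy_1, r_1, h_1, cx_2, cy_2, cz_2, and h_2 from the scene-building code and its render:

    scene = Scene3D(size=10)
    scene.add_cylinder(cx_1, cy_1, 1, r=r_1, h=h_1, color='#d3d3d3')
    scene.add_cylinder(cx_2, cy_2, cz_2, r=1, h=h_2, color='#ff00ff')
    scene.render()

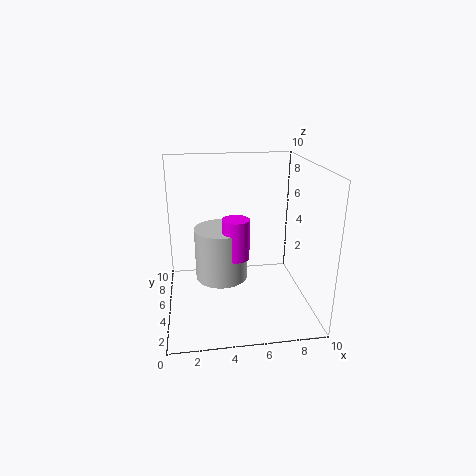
cx_1 = 4; cy_1 = 7; r_1 = 2; h_1 = 4; cx_2 = 5; cy_2 = 6; cz_2 = 3; h_2 = 3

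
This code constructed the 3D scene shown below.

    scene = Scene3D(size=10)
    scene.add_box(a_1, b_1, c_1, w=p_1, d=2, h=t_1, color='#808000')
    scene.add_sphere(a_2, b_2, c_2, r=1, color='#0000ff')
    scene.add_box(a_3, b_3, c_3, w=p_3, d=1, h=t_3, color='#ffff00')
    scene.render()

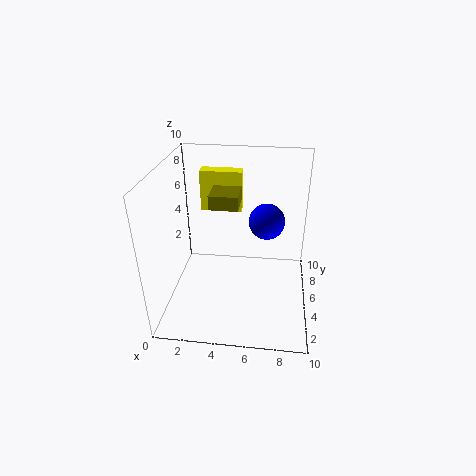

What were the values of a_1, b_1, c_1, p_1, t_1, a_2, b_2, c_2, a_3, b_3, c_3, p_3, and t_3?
a_1 = 3; b_1 = 5; c_1 = 7; p_1 = 2; t_1 = 1; a_2 = 7; b_2 = 2; c_2 = 8; a_3 = 2; b_3 = 7; c_3 = 6; p_3 = 3; t_3 = 3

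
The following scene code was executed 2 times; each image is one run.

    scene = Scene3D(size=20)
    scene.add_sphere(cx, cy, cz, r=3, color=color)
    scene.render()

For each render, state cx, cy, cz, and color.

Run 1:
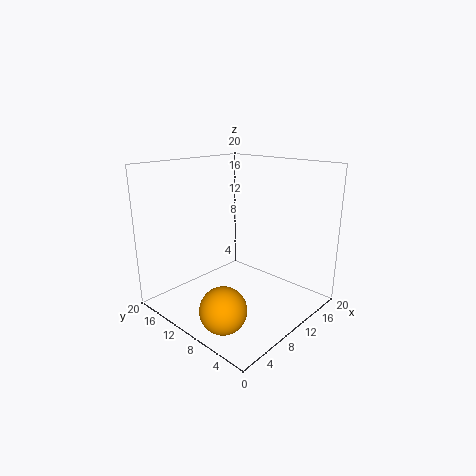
cx = 3.5
cy = 6.5
cz = 3
color = 'orange'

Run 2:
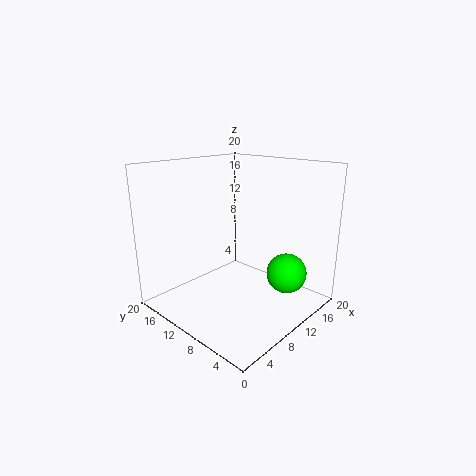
cx = 16.5
cy = 6
cz = 3.5
color = 'lime'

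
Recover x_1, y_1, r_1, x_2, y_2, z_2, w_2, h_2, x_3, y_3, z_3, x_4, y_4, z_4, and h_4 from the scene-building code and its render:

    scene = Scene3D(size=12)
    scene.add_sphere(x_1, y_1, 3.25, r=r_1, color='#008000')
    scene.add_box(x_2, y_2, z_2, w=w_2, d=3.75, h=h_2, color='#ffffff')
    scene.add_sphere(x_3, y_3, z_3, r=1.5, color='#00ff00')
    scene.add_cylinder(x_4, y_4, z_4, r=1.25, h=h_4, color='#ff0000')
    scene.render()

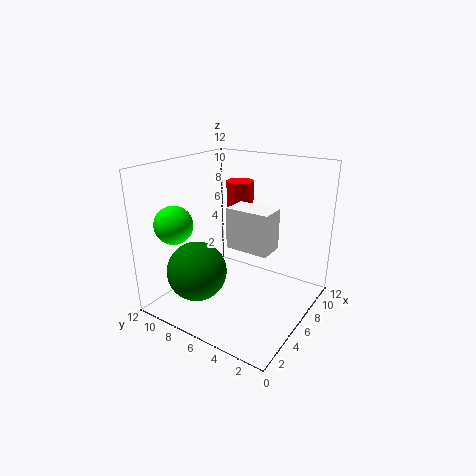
x_1 = 3.5, y_1 = 8.5, r_1 = 2.5, x_2 = 5.75, y_2 = 3.25, z_2 = 5, w_2 = 2.25, h_2 = 3.5, x_3 = 2, y_3 = 9.25, z_3 = 7.75, x_4 = 9.75, y_4 = 8.25, z_4 = 4.25, h_4 = 5.5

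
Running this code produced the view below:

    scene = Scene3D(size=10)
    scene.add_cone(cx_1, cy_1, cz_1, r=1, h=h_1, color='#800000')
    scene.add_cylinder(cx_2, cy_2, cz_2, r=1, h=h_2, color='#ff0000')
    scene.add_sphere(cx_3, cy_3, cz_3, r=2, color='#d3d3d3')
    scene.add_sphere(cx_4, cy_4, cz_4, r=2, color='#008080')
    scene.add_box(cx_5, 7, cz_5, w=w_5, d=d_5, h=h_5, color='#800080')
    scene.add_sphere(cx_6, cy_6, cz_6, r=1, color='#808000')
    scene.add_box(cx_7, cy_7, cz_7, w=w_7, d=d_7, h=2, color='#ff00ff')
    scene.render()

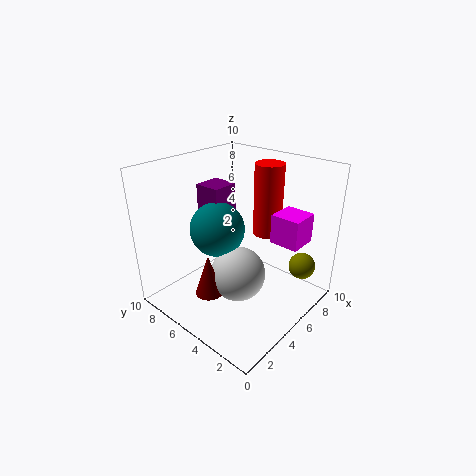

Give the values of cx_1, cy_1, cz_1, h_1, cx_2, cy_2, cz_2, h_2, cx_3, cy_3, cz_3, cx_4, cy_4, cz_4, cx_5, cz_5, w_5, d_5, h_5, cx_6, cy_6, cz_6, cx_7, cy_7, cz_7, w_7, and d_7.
cx_1 = 3
cy_1 = 6
cz_1 = 1
h_1 = 3
cx_2 = 7
cy_2 = 4
cz_2 = 5
h_2 = 5
cx_3 = 5
cy_3 = 5
cz_3 = 2
cx_4 = 5
cy_4 = 7
cz_4 = 5
cx_5 = 5
cz_5 = 5
w_5 = 2
d_5 = 2
h_5 = 3
cx_6 = 9
cy_6 = 2
cz_6 = 2
cx_7 = 6
cy_7 = 1
cz_7 = 5
w_7 = 2
d_7 = 2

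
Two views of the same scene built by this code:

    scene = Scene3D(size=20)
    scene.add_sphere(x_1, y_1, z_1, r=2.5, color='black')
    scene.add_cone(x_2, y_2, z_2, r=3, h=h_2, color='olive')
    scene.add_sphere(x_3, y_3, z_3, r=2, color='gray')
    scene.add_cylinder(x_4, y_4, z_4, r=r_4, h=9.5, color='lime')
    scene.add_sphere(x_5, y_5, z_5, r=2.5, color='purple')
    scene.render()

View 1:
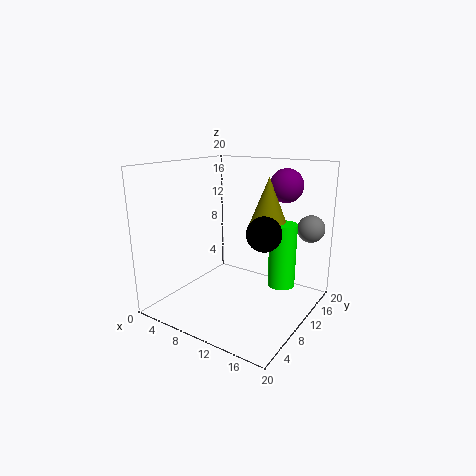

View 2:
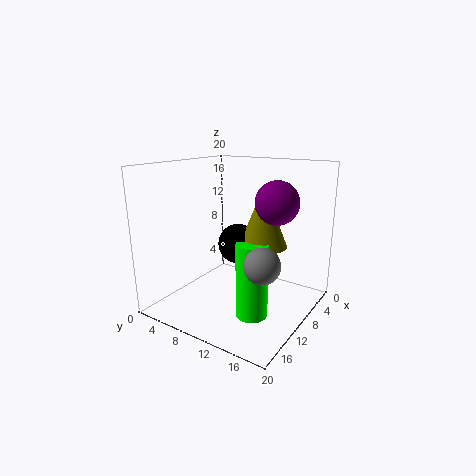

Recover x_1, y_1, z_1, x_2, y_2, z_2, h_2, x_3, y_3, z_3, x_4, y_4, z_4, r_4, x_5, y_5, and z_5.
x_1 = 13, y_1 = 12, z_1 = 10.5, x_2 = 12, y_2 = 15, z_2 = 10.5, h_2 = 7.5, x_3 = 17.5, y_3 = 18, z_3 = 10.5, x_4 = 14.5, y_4 = 15, z_4 = 2, r_4 = 2, x_5 = 13.5, y_5 = 17.5, z_5 = 16.5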